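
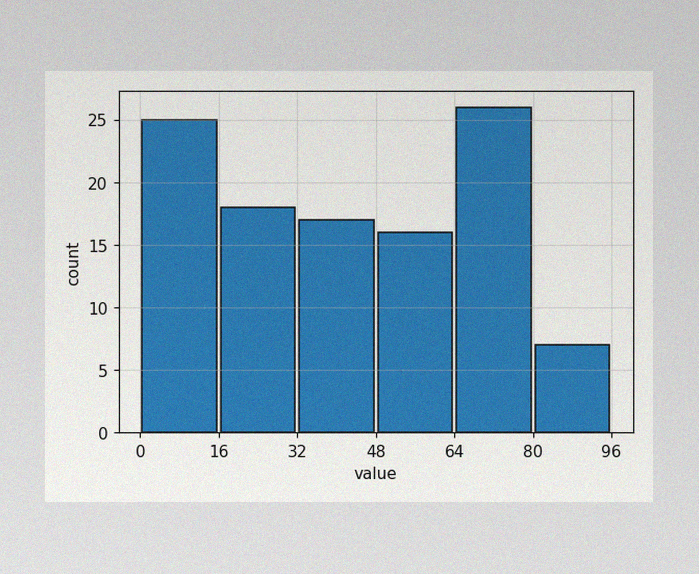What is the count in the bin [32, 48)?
17

The image has some photo noise and uneven lighting. The [32, 48) bin has height 17.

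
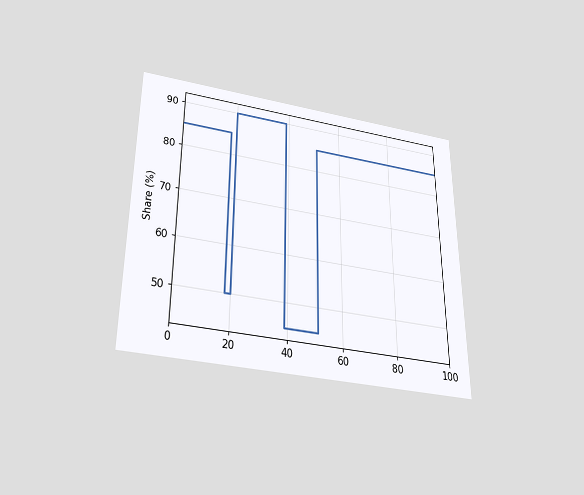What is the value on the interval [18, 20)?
50%

The chart is viewed slightly from below. On [18, 20) the step sits at 50%.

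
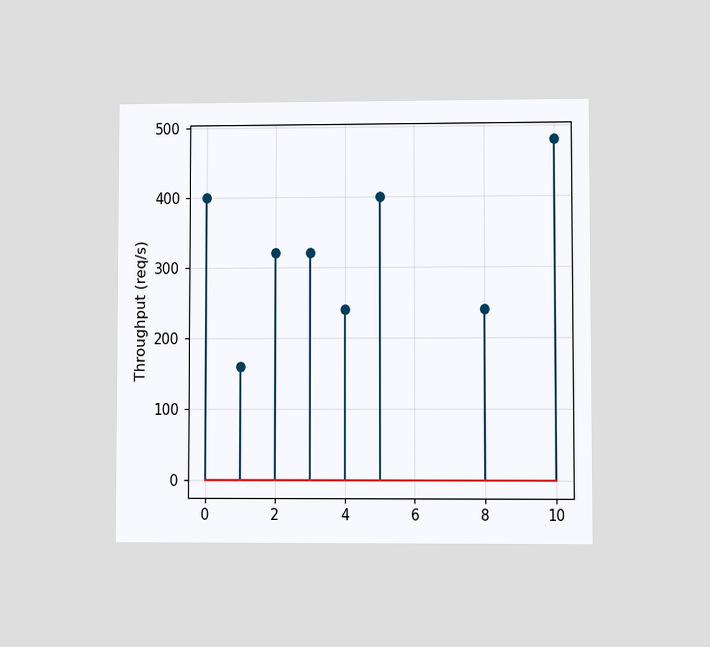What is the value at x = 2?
320req/s

The chart is viewed at a slight angle. The stem at x=2 reaches 320req/s.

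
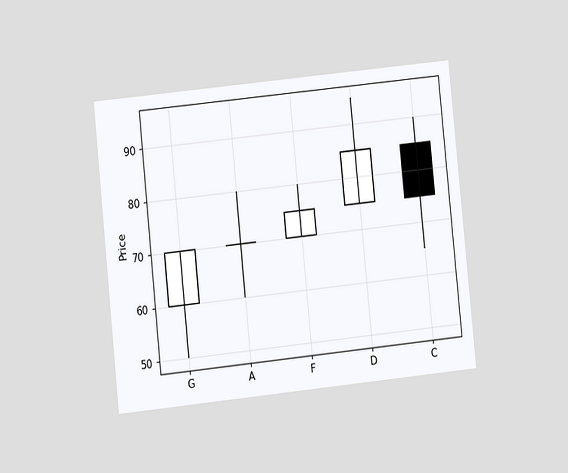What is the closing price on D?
The chart is tilted about 6° counter-clockwise and viewed at a slight angle. The D candle closes at 85.

85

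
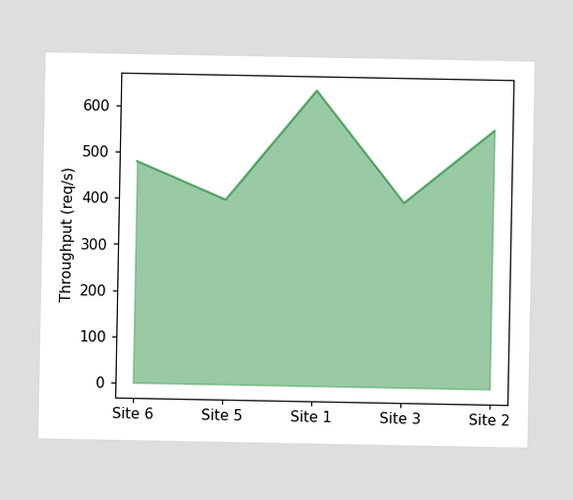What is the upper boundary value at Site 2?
At Site 2 the upper boundary is at 560req/s.

560req/s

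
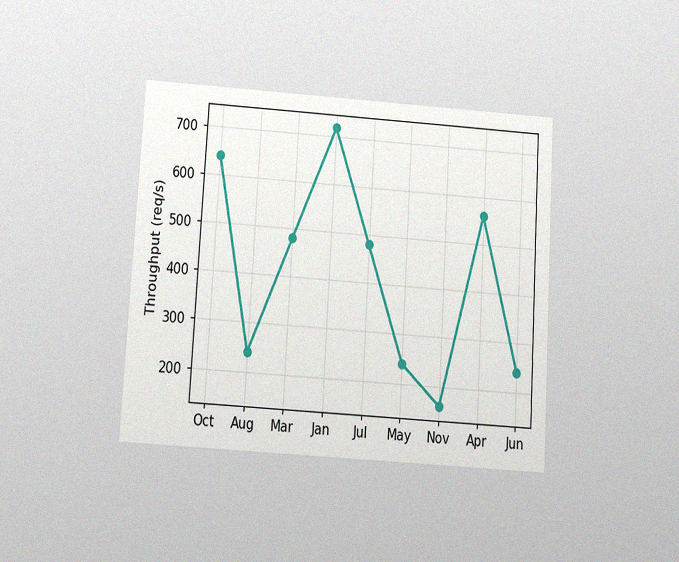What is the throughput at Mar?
480req/s

The chart is tilted about 3° clockwise and viewed slightly from below, with some photo noise. At Mar, the line is at 480req/s.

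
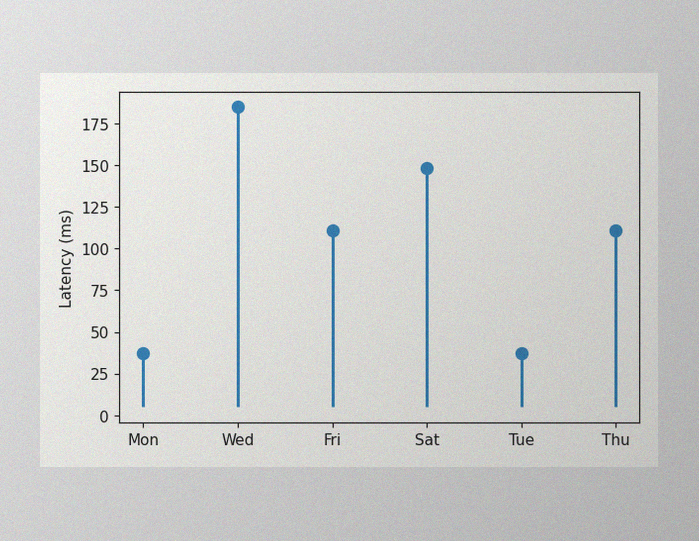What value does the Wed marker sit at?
The image has some photo noise and uneven lighting. The Wed marker sits at 185ms.

185ms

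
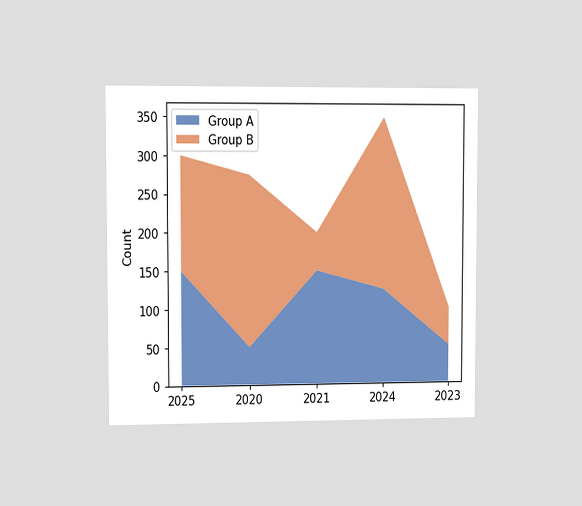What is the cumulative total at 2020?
The chart is viewed slightly from the left. The stacked total at 2020 reaches 275.

275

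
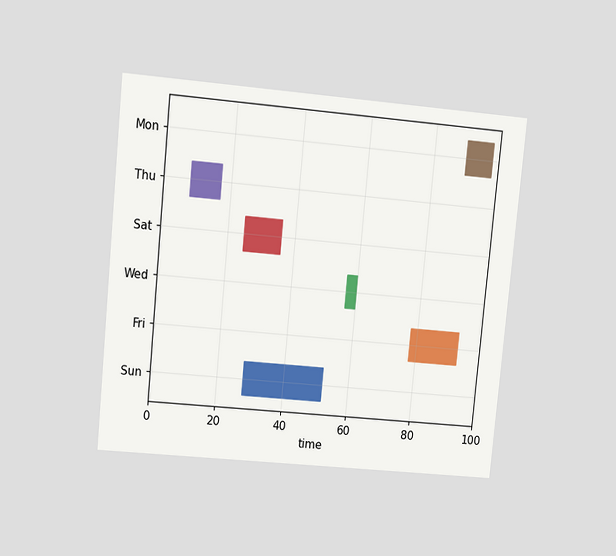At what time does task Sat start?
25

The chart is tilted about 5° clockwise and viewed at a slight angle. The Sat bar begins at t=25.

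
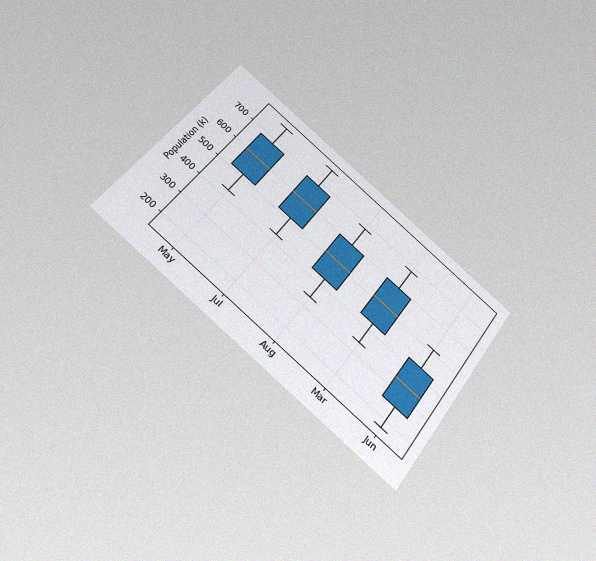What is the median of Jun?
340k

The chart is tilted about 37° clockwise and viewed slightly from below, with some photo noise. The median line in the Jun box sits at 340k.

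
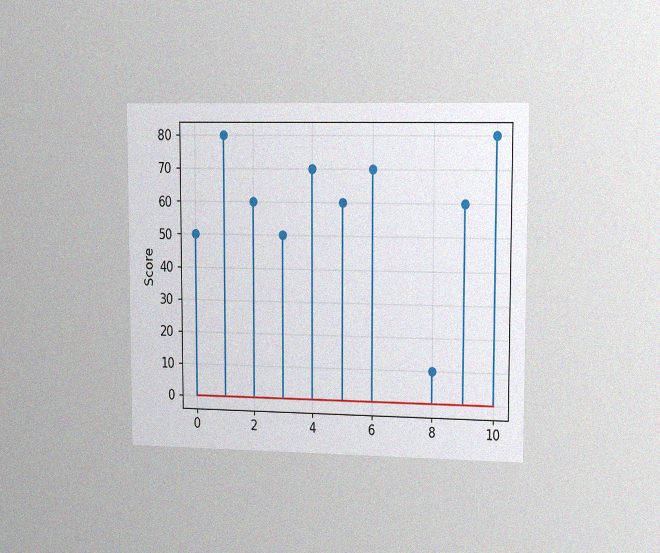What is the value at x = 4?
The chart is viewed slightly from the right, with some photo noise. The stem at x=4 reaches 70.

70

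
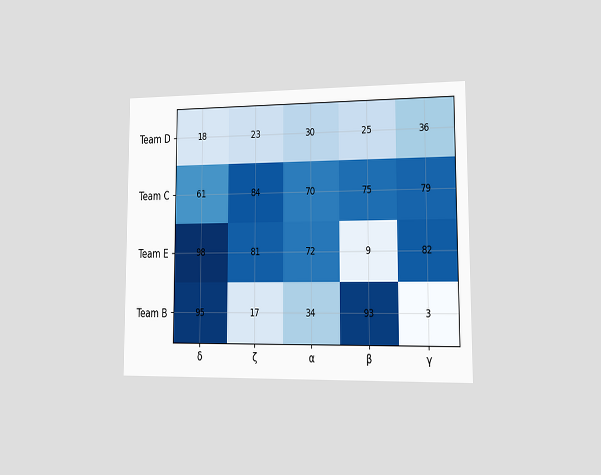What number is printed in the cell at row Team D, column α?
The chart is viewed slightly from the right. The (Team D, α) cell reads 30.

30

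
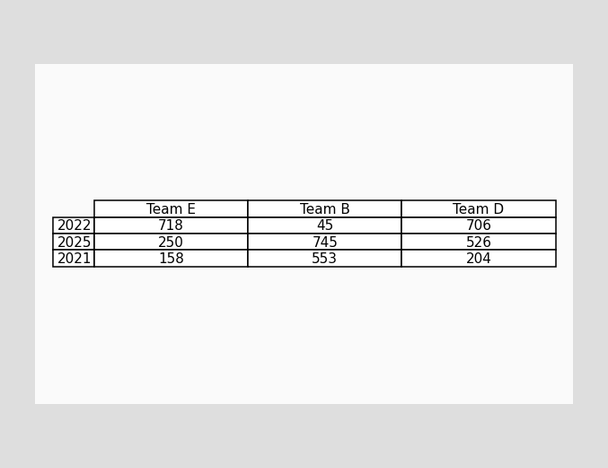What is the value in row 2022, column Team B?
45

The (2022, Team B) cell reads 45.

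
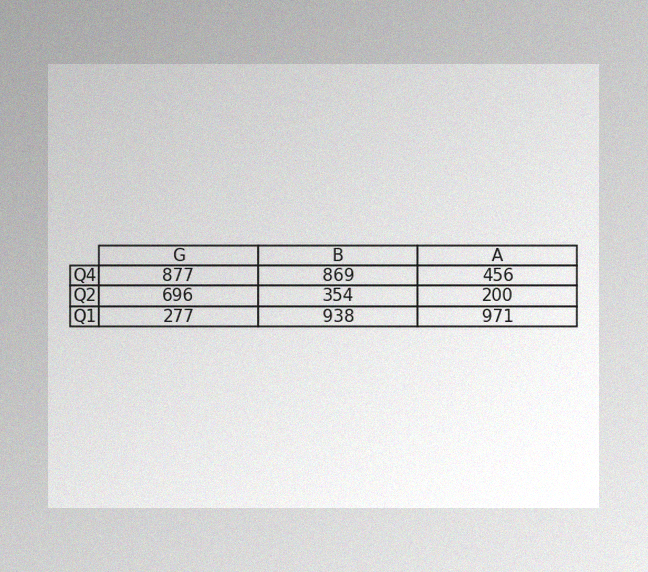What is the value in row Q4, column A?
The image has some photo noise and uneven lighting. The (Q4, A) cell reads 456.

456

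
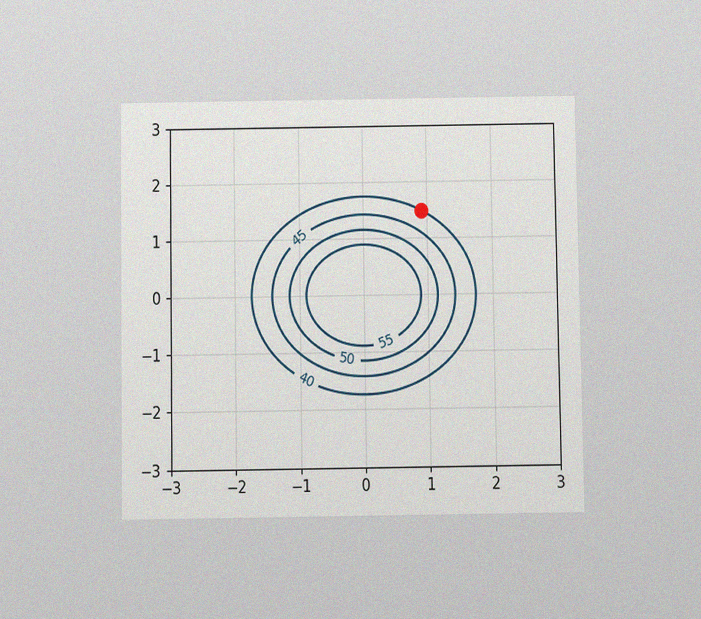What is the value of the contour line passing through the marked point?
40

The chart is viewed slightly from below, with some photo noise. The marked point sits on the contour labelled 40.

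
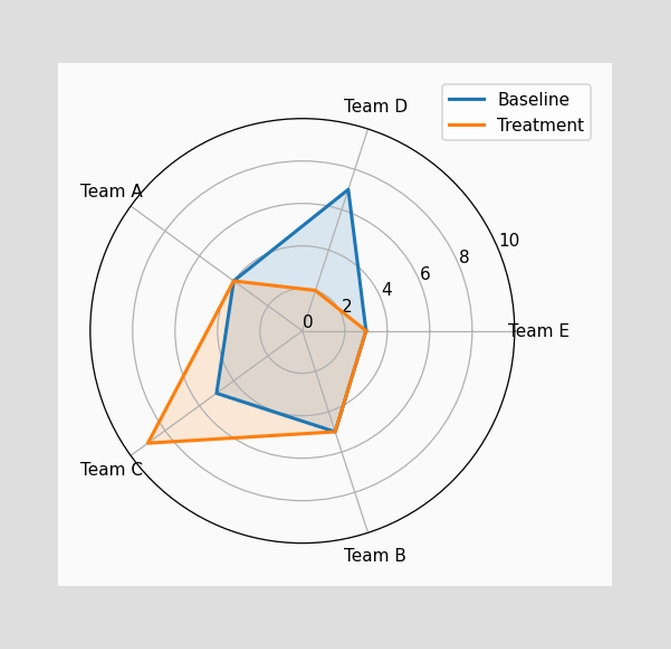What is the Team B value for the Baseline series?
On the Team B axis, Baseline reaches 5.

5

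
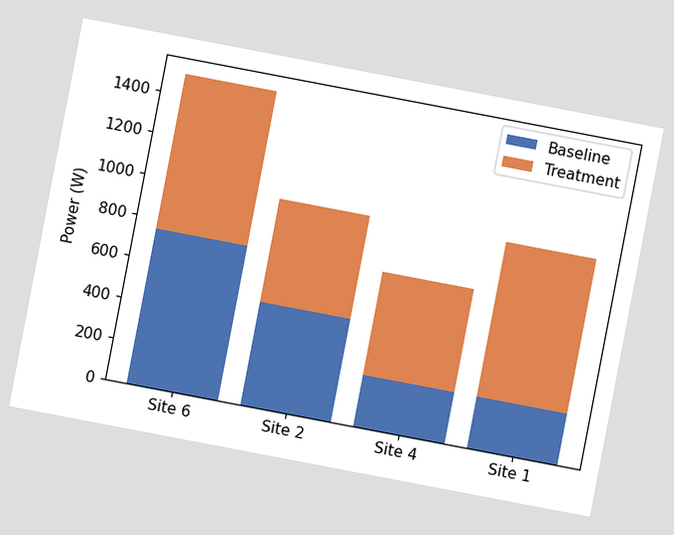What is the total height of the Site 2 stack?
The chart is tilted about 11° clockwise. The Site 2 stack's top reaches 1000W on the y-axis.

1000W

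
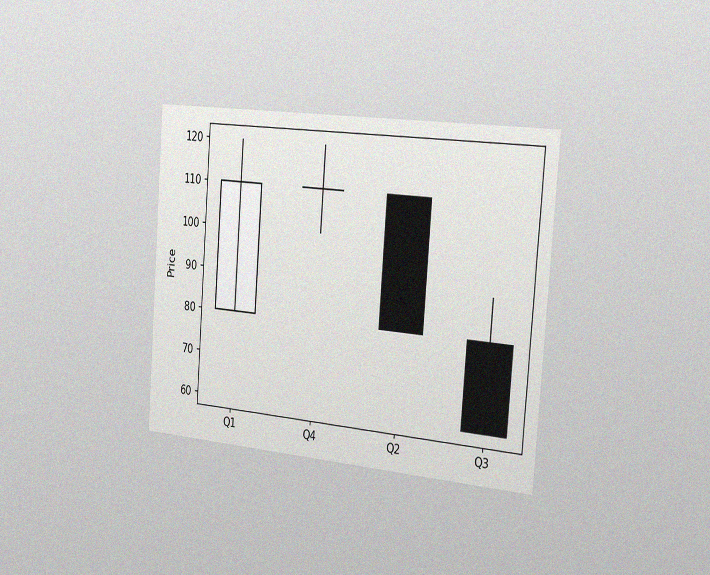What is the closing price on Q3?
60

The chart is tilted about 4° clockwise and viewed slightly from the right, with some photo noise. The Q3 candle closes at 60.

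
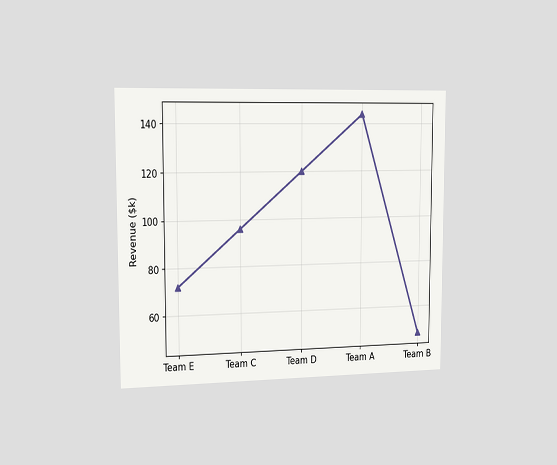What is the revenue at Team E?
The chart is viewed slightly from the left. At Team E, the line is at $72k.

$72k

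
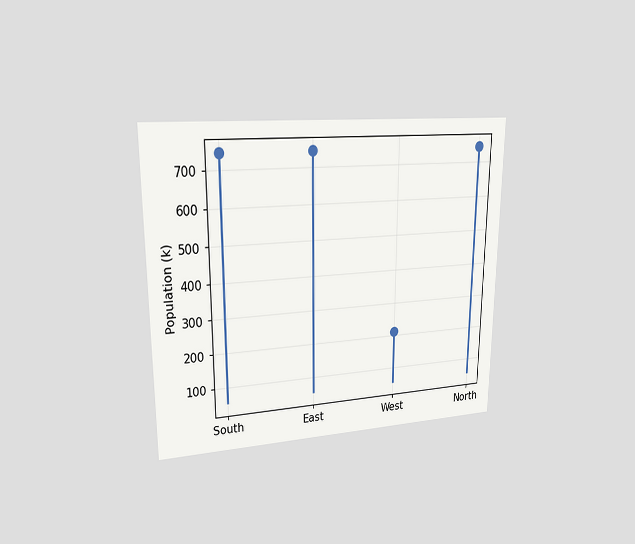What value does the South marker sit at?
The chart is viewed at a slight angle. The South marker sits at 742k.

742k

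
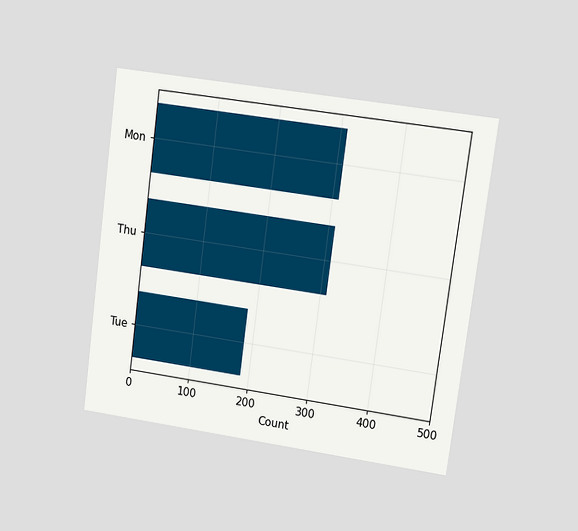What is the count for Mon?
310

The chart is tilted about 8° clockwise and viewed at a slight angle. Reading along the chart's x-axis, the Mon bar reaches 310.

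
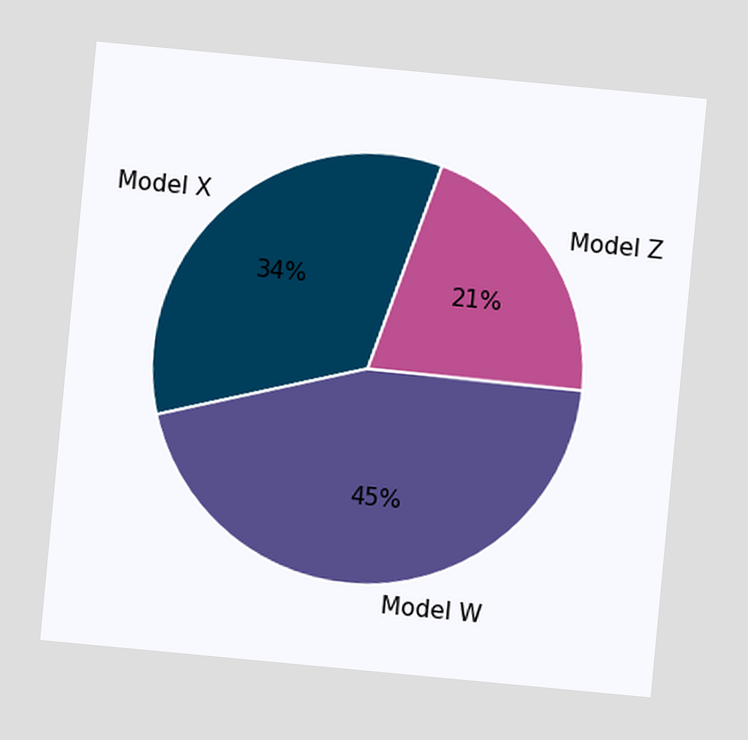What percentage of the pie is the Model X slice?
34%

The chart is tilted about 5° clockwise. The Model X slice takes up 34% of the pie.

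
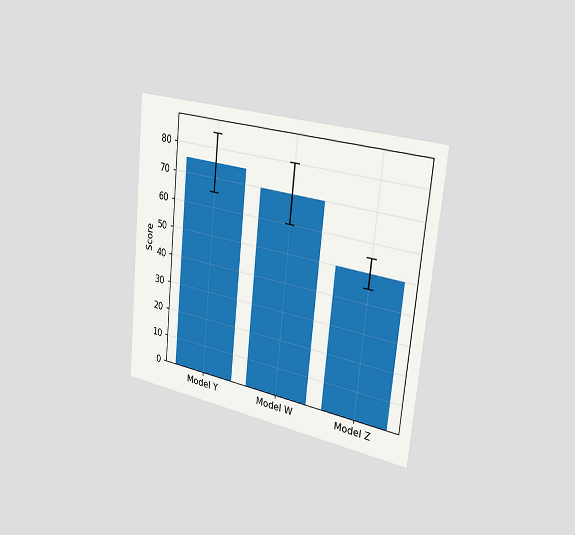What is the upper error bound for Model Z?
The chart is tilted about 6° clockwise and viewed slightly from the right. The Model Z bar's upper whisker reaches 55.

55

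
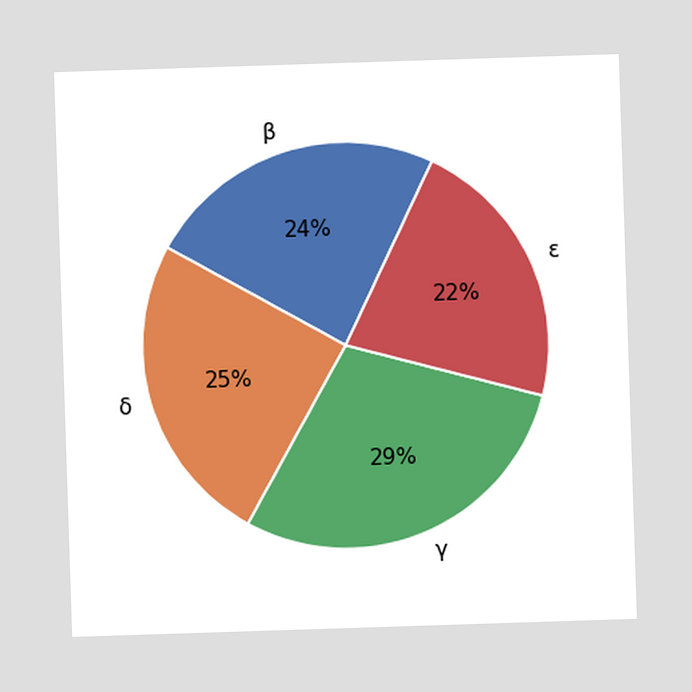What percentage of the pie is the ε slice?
22%

The ε slice takes up 22% of the pie.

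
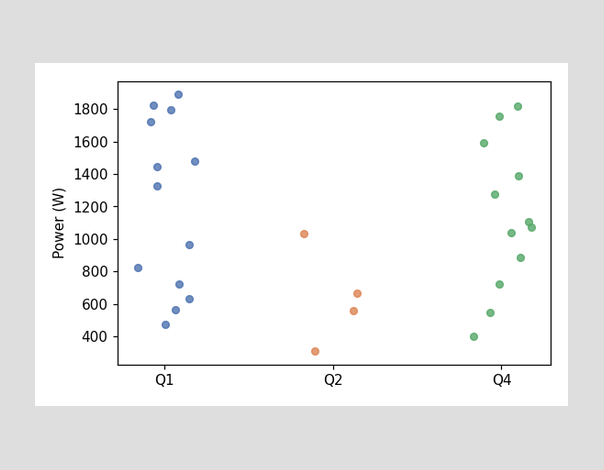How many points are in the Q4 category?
12

Counting the markers in the Q4 column gives 12.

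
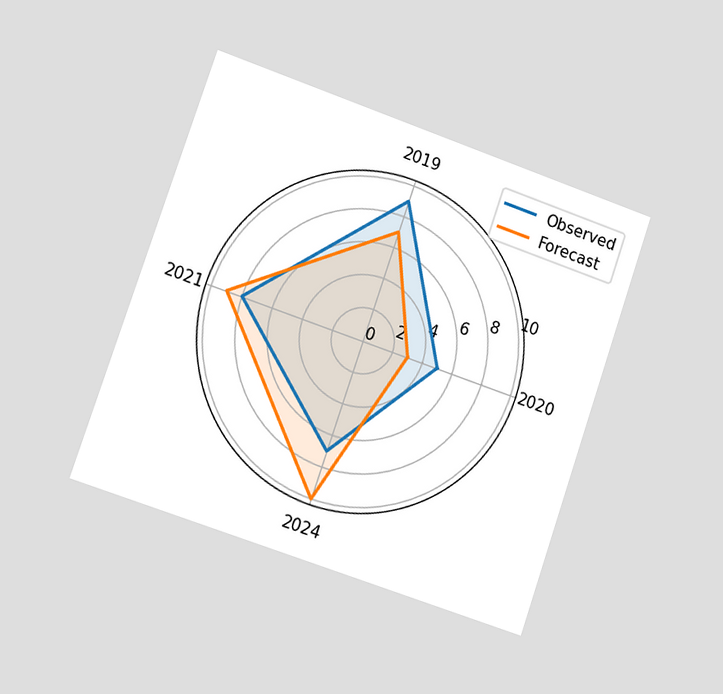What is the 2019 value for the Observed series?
The chart is tilted about 19° clockwise and viewed slightly from the left. On the 2019 axis, Observed reaches 9.

9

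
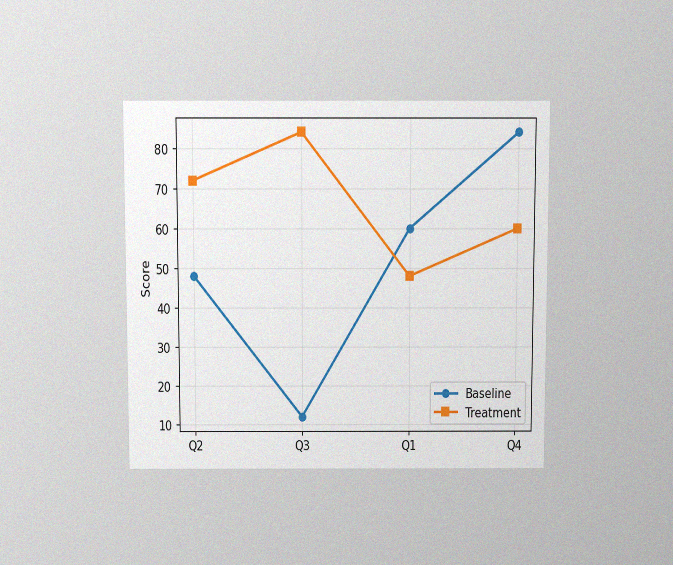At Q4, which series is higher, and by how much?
The chart is viewed slightly from above, with some photo noise. At Q4, Baseline sits above the other line by 24.

Baseline, by 24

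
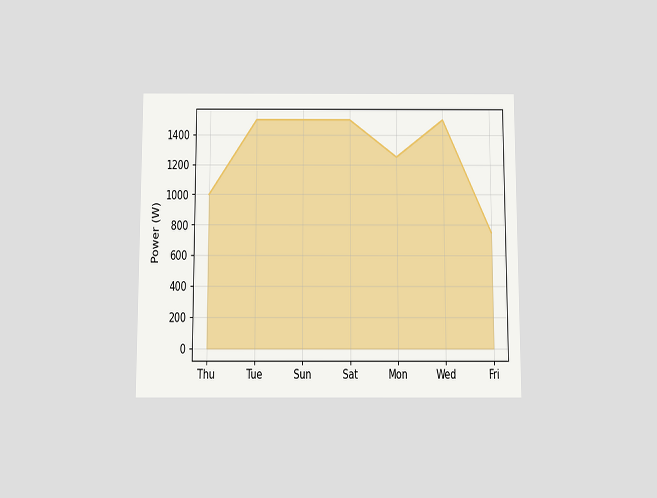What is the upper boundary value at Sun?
1500W

The chart is viewed slightly from below. At Sun the upper boundary is at 1500W.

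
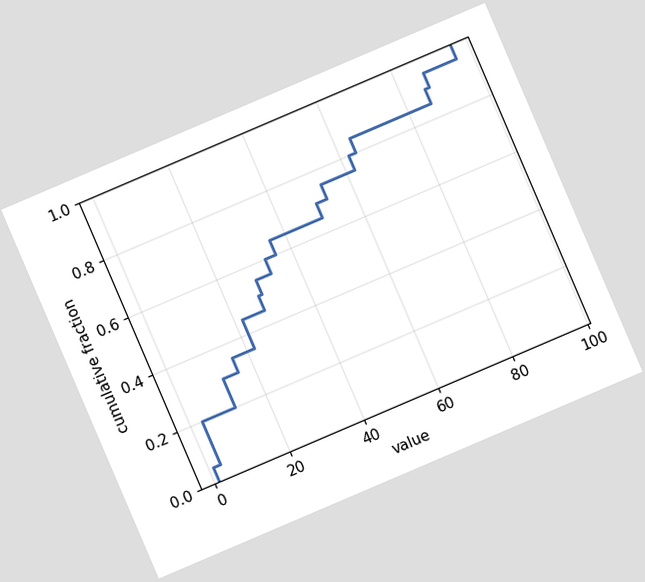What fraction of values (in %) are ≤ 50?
The chart is tilted about 23° counter-clockwise. At x=50 the ECDF step is at 70%.

70%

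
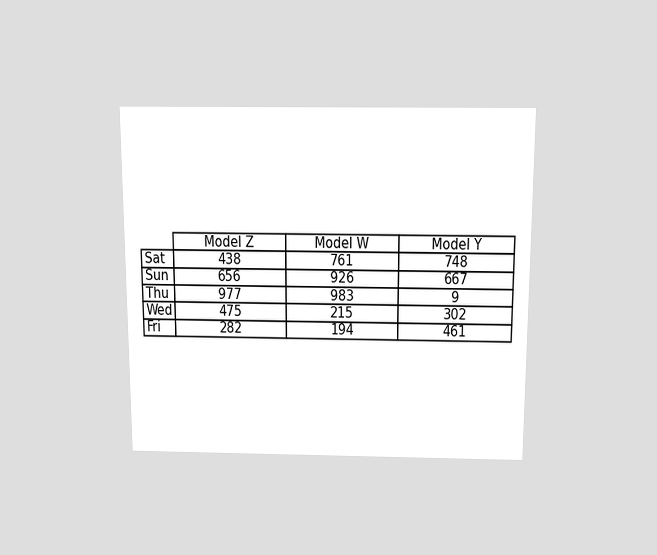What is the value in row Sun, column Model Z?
656

The chart is viewed slightly from above. The (Sun, Model Z) cell reads 656.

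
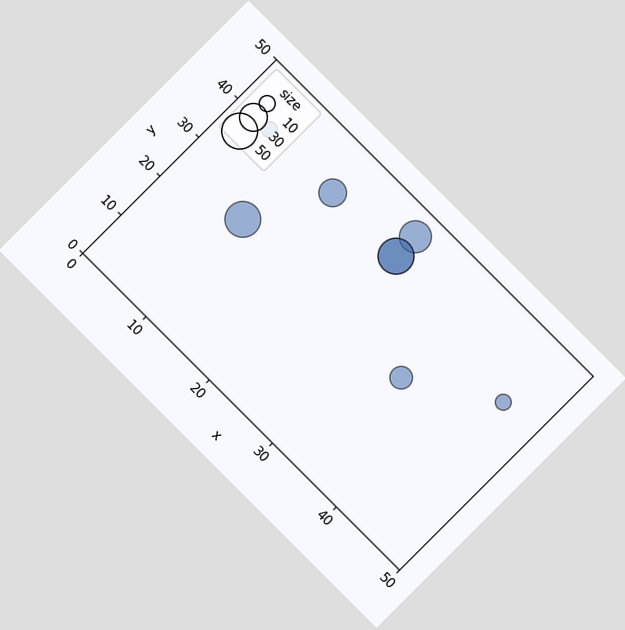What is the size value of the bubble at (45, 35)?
The chart is tilted about 45° clockwise. Matching the bubble at (45, 35) against the size legend gives 10.

10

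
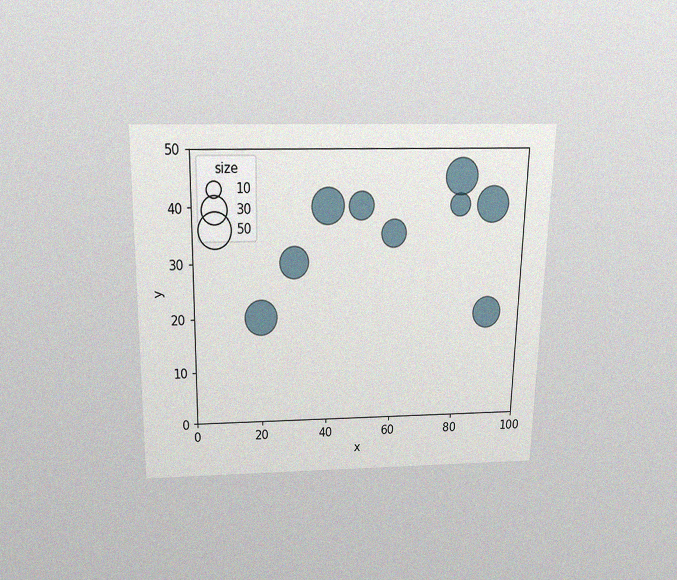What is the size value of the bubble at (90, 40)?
The chart is viewed slightly from above, with some photo noise. Matching the bubble at (90, 40) against the size legend gives 50.

50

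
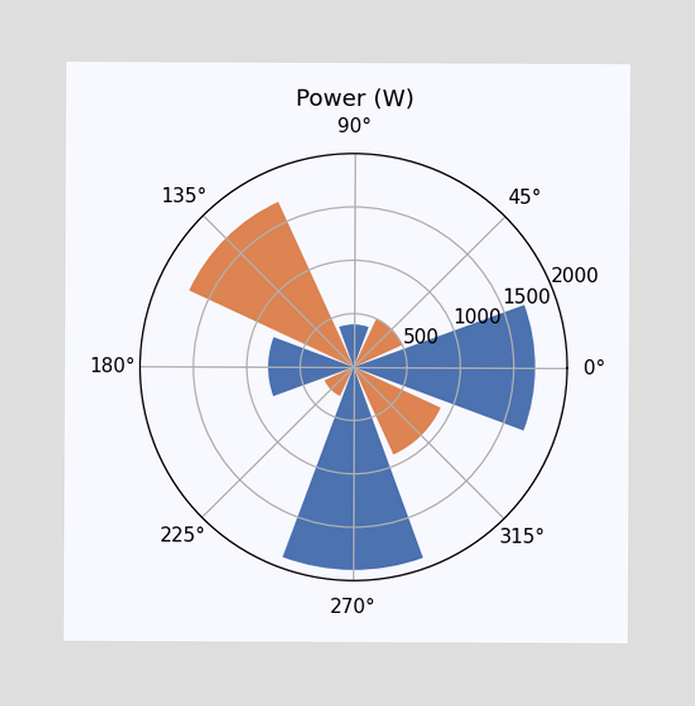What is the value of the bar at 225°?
300W

The bar at 225° reaches 300W on the radial axis.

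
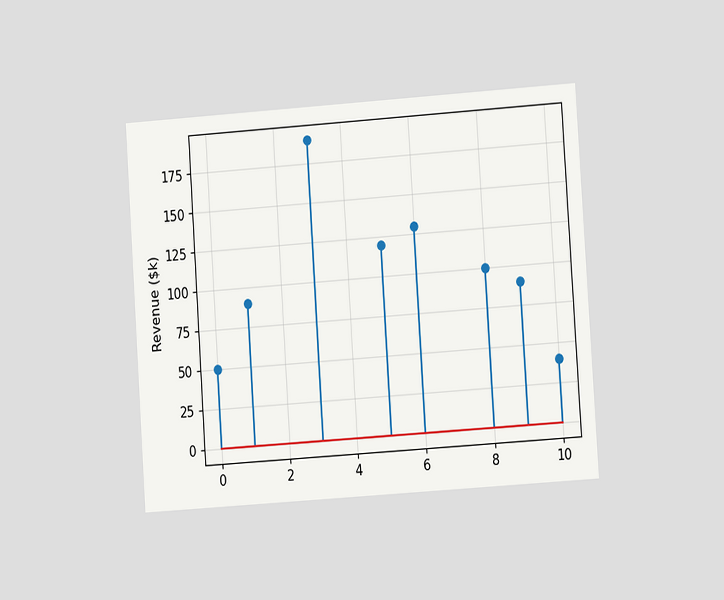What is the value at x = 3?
$190k

The chart is tilted about 4° counter-clockwise and viewed at a slight angle. The stem at x=3 reaches $190k.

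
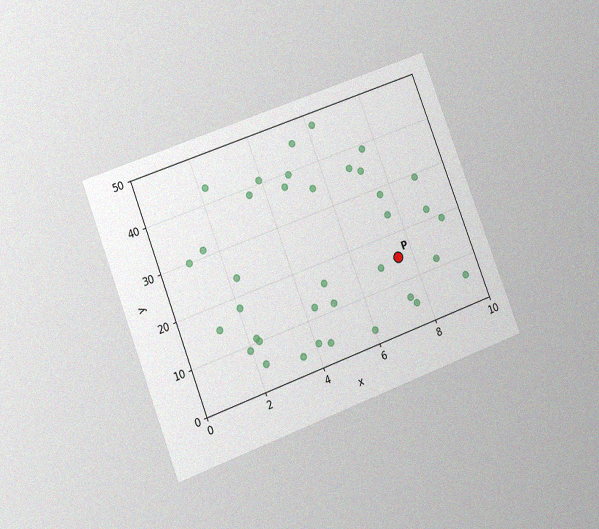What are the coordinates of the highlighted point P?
The chart is tilted about 21° counter-clockwise and viewed at a slight angle, with some photo noise. Following the gridlines from P to each axis, P sits at (7.5, 15).

(7.5, 15)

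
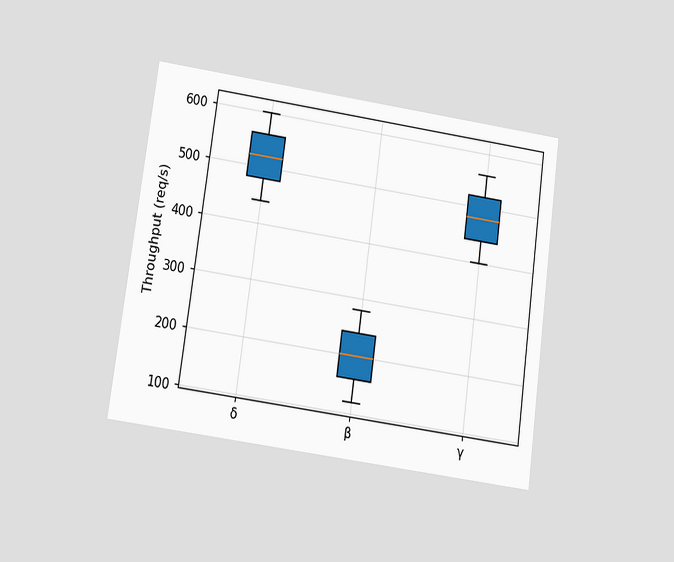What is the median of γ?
480req/s

The chart is tilted about 8° clockwise and viewed slightly from below. The median line in the γ box sits at 480req/s.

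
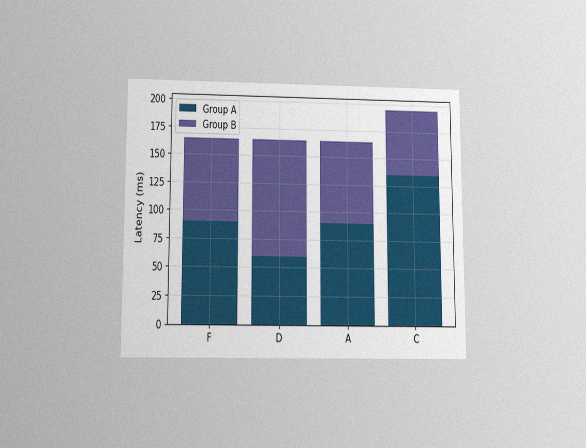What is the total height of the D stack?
The chart is viewed slightly from below, with some photo noise. The D stack's top reaches 165ms on the y-axis.

165ms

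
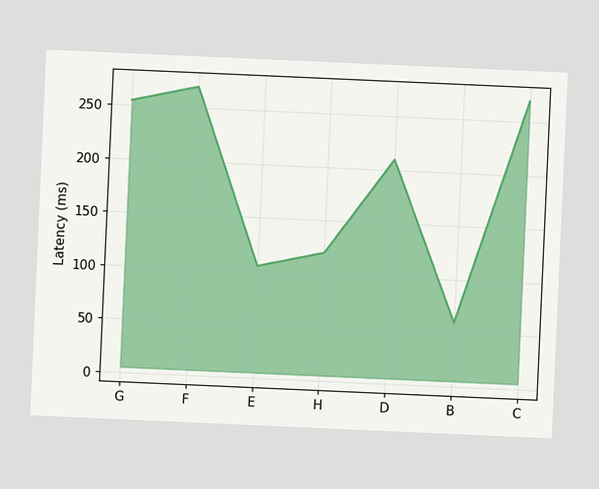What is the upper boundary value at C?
270ms

The chart is tilted about 3° clockwise. At C the upper boundary is at 270ms.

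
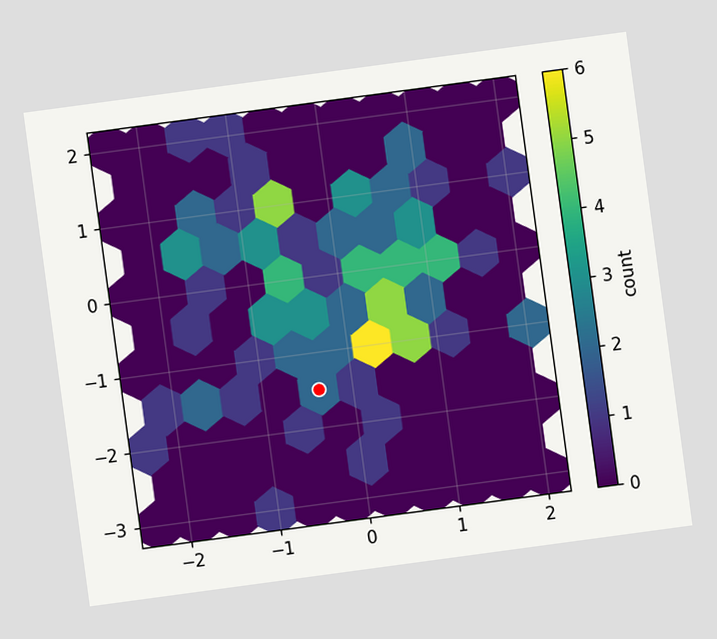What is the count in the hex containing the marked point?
2

The chart is tilted about 8° counter-clockwise. The marked hex reads 2 on the colorbar.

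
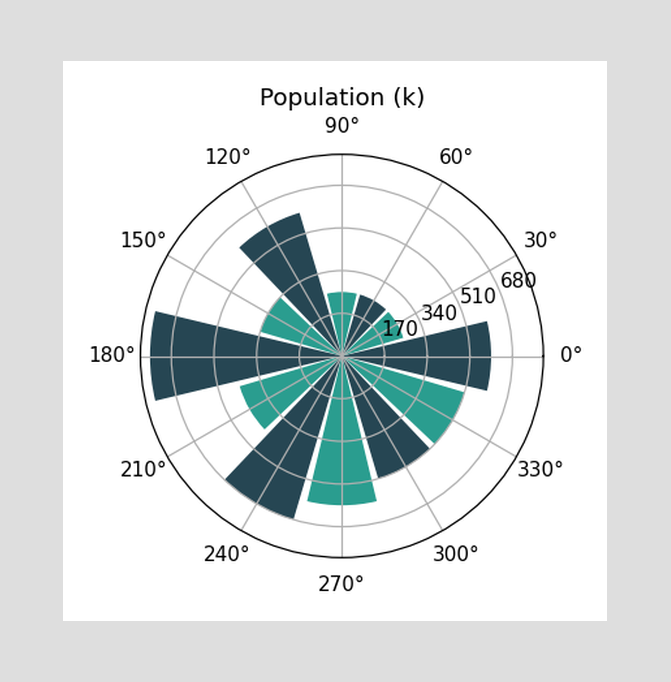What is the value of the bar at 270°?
595k

The bar at 270° reaches 595k on the radial axis.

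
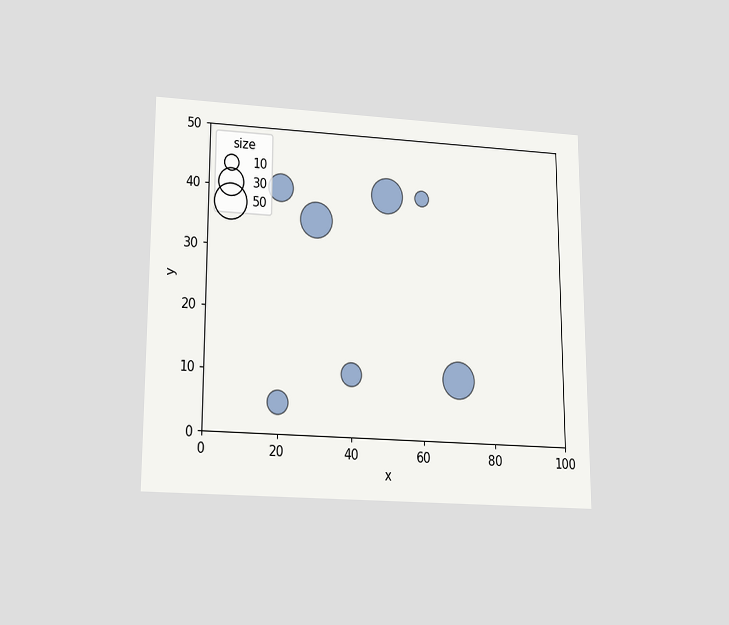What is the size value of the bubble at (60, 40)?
The chart is viewed slightly from below. Matching the bubble at (60, 40) against the size legend gives 10.

10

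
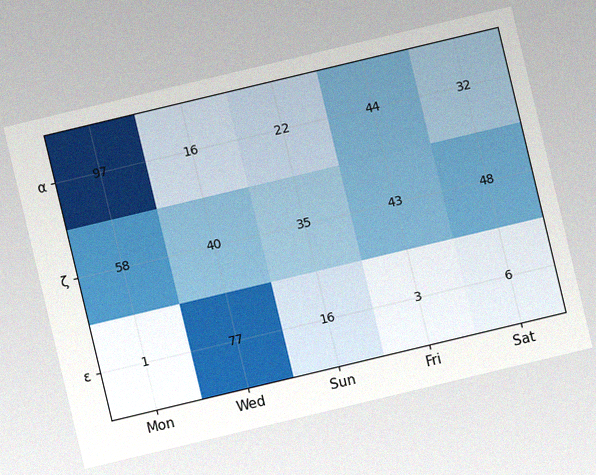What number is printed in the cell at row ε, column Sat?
The chart is tilted about 13° counter-clockwise, with some photo noise. The (ε, Sat) cell reads 6.

6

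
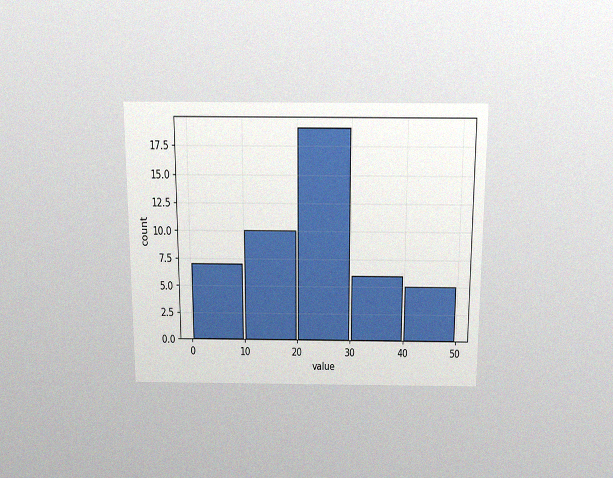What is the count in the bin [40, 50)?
5

The chart is viewed slightly from above, with some photo noise. The [40, 50) bin has height 5.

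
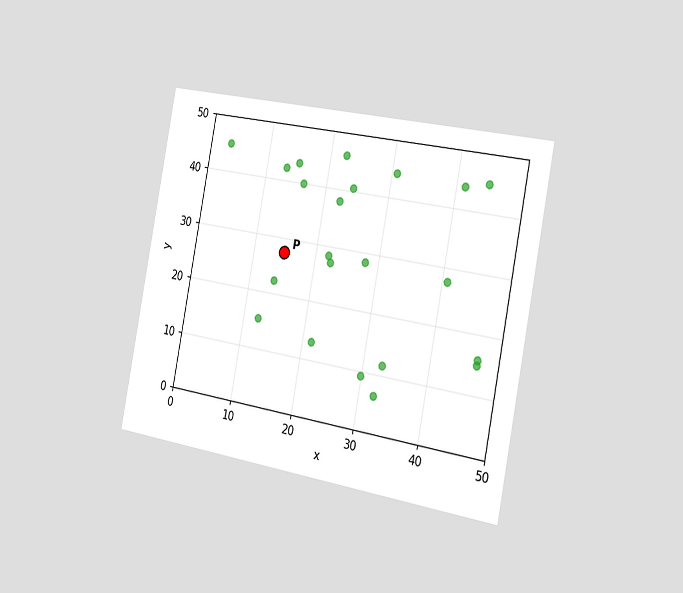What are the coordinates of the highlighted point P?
(15, 27.5)

The chart is tilted about 11° clockwise and viewed slightly from the right. Following the gridlines from P to each axis, P sits at (15, 27.5).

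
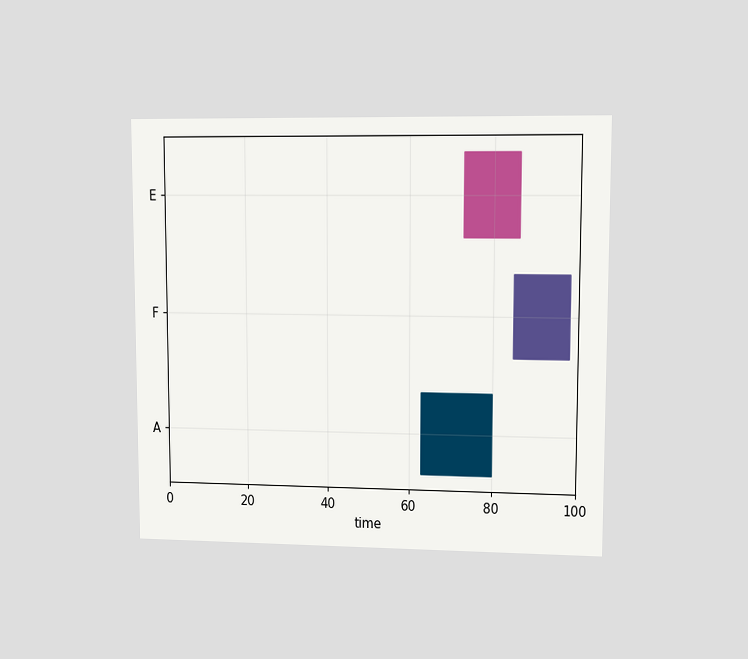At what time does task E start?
The chart is viewed at a slight angle. The E bar begins at t=73.

73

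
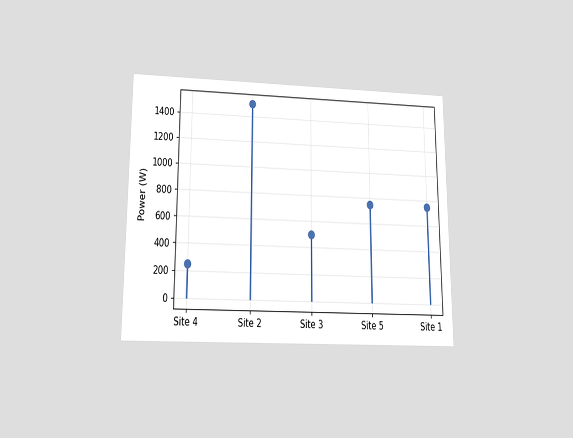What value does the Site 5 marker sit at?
750W

The chart is viewed slightly from below. The Site 5 marker sits at 750W.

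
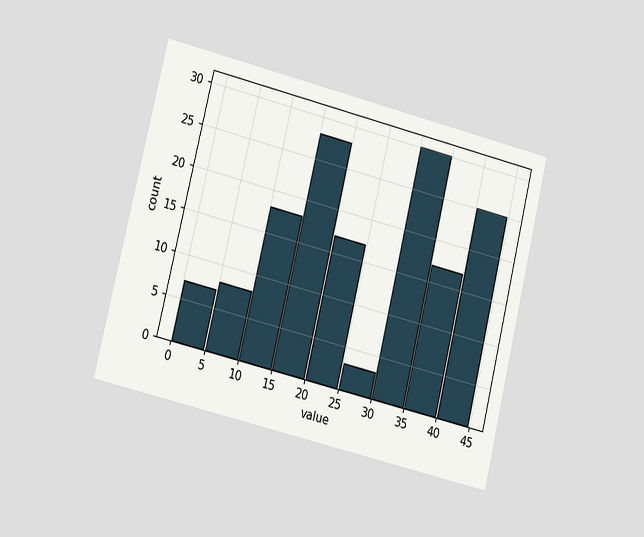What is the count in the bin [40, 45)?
The chart is tilted about 14° clockwise and viewed at a slight angle. The [40, 45) bin has height 25.

25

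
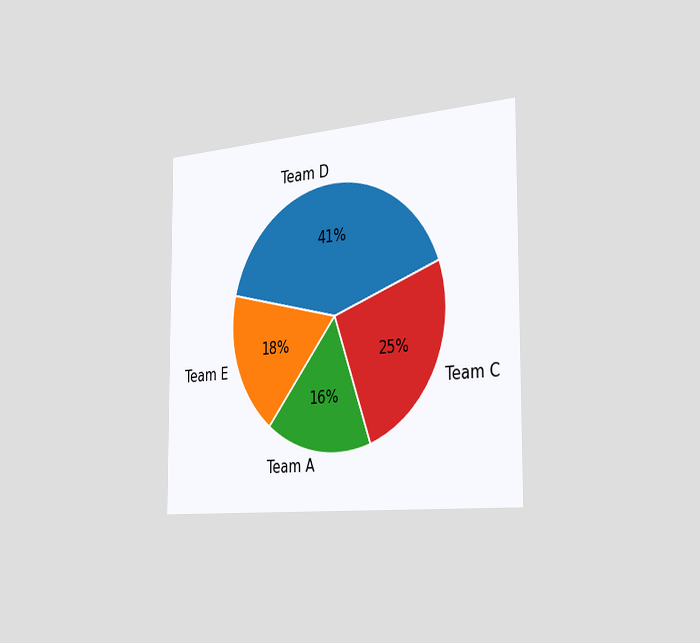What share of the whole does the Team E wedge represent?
The chart is viewed slightly from the right. The Team E slice takes up 18% of the pie.

18%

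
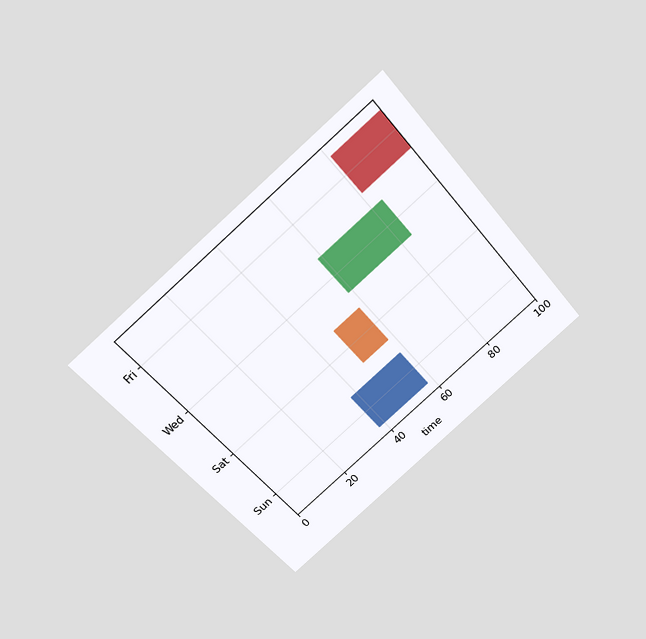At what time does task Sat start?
The chart is tilted about 41° counter-clockwise and viewed slightly from above. The Sat bar begins at t=48.

48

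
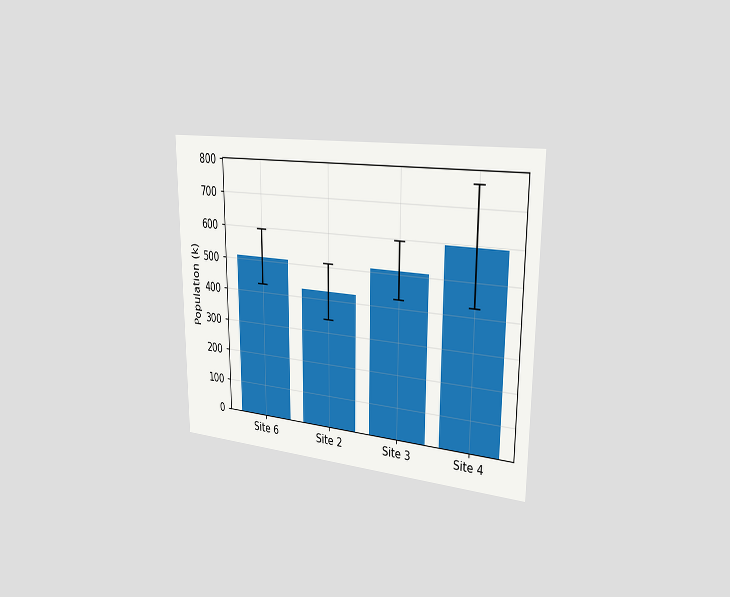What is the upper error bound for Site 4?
The chart is viewed slightly from the right. The Site 4 bar's upper whisker reaches 765k.

765k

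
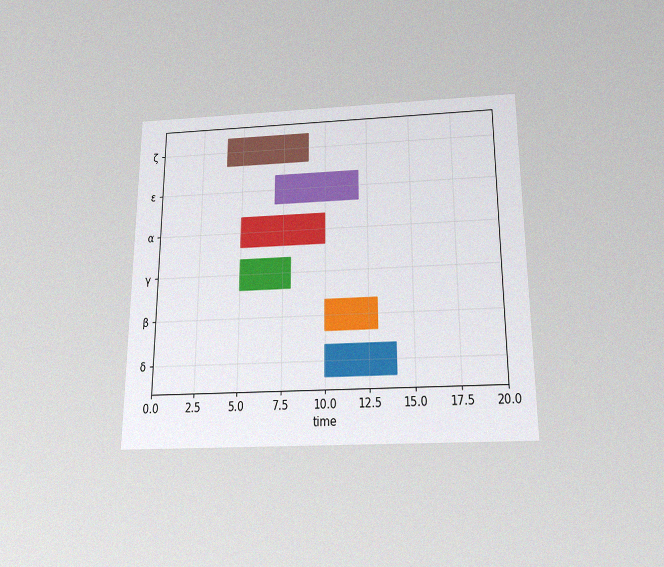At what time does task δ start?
The chart is viewed slightly from below, with some photo noise. The δ bar begins at t=10.

10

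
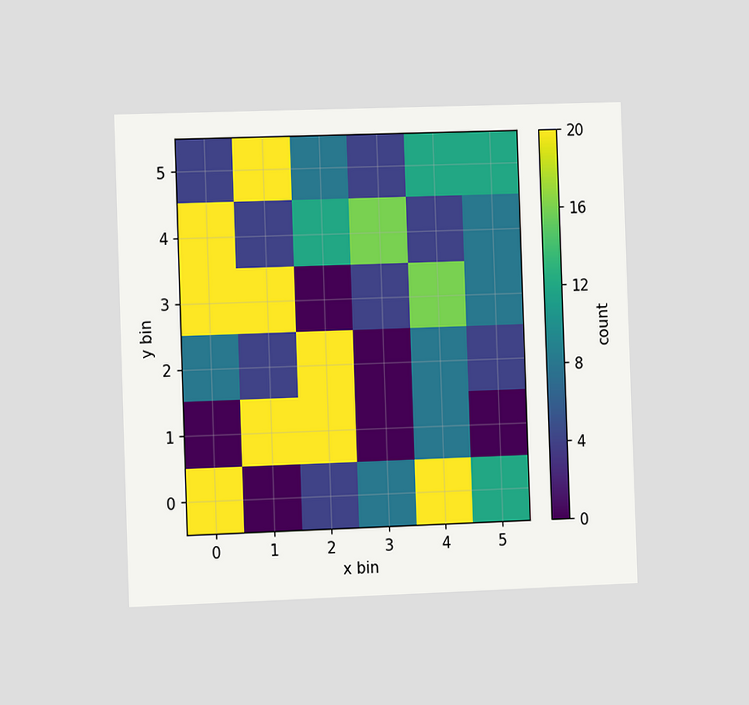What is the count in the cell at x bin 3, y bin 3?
The chart is tilted about 2° counter-clockwise and viewed slightly from the left. Matching the cell (3, 3) against the colorbar gives 4.

4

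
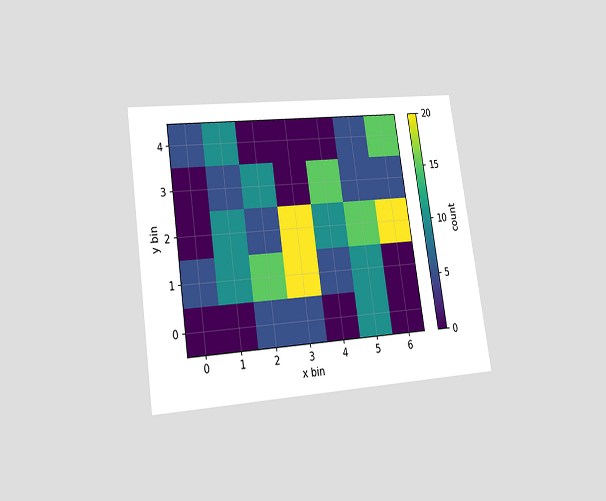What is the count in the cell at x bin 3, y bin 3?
0

The chart is tilted about 8° counter-clockwise and viewed at a slight angle. Matching the cell (3, 3) against the colorbar gives 0.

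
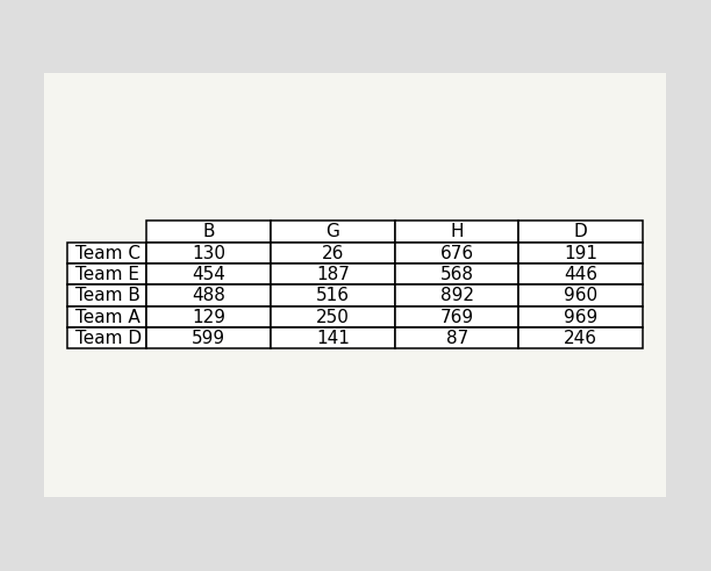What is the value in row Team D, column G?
141

The (Team D, G) cell reads 141.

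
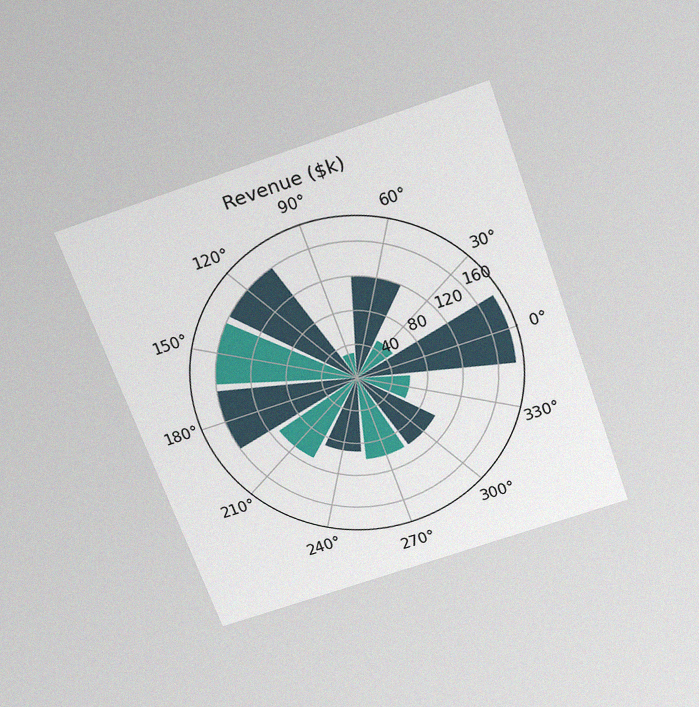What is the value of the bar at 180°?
The chart is tilted about 20° counter-clockwise and viewed slightly from above, with some photo noise. The bar at 180° reaches $160k on the radial axis.

$160k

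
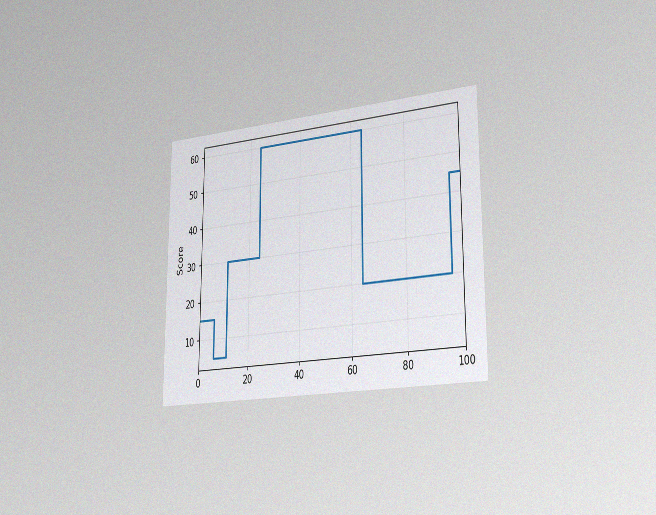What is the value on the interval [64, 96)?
The chart is viewed slightly from the right, with some photo noise. On [64, 96) the step sits at 20.

20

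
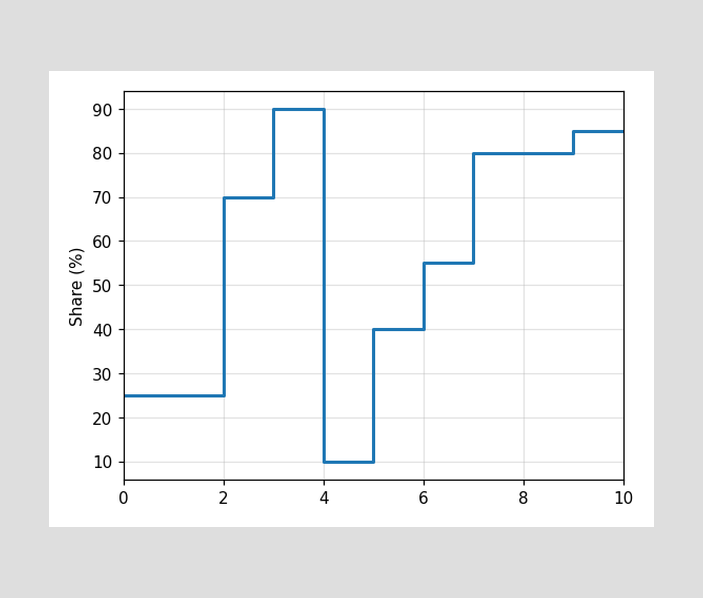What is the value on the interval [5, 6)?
40%

On [5, 6) the step sits at 40%.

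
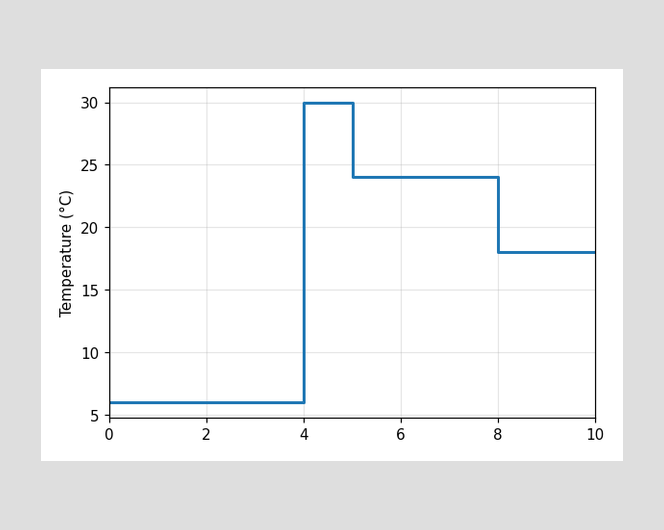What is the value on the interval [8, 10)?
18°C

On [8, 10) the step sits at 18°C.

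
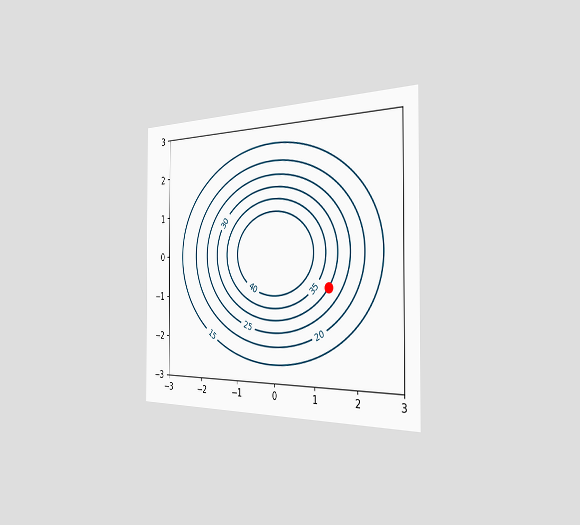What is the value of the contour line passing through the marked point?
The chart is viewed slightly from the right. The marked point sits on the contour labelled 30.

30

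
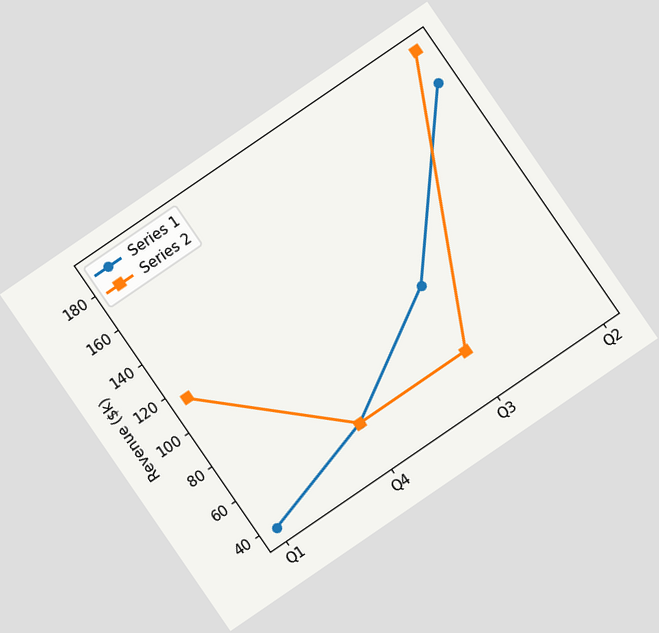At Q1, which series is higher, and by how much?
The chart is tilted about 34° counter-clockwise. At Q1, Series 2 sits above the other line by $76k.

Series 2, by $76k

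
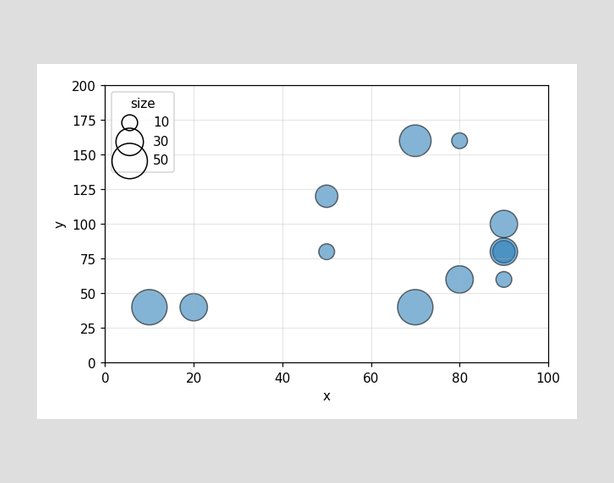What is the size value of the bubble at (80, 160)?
Matching the bubble at (80, 160) against the size legend gives 10.

10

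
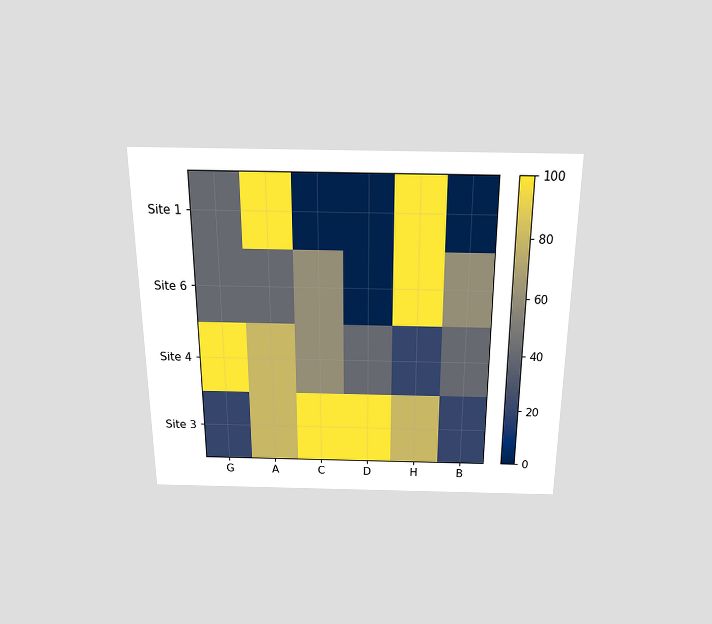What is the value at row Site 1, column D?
The chart is viewed slightly from above. Matching cell (Site 1, D) against the colorbar gives 0.

0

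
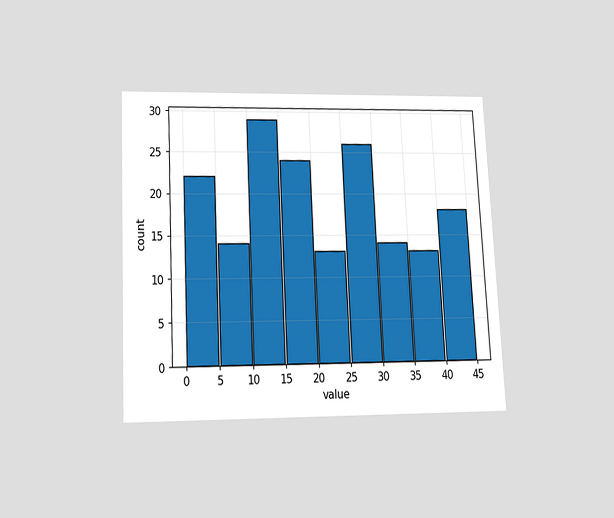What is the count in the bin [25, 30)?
26

The chart is tilted about 3° counter-clockwise and viewed slightly from below. The [25, 30) bin has height 26.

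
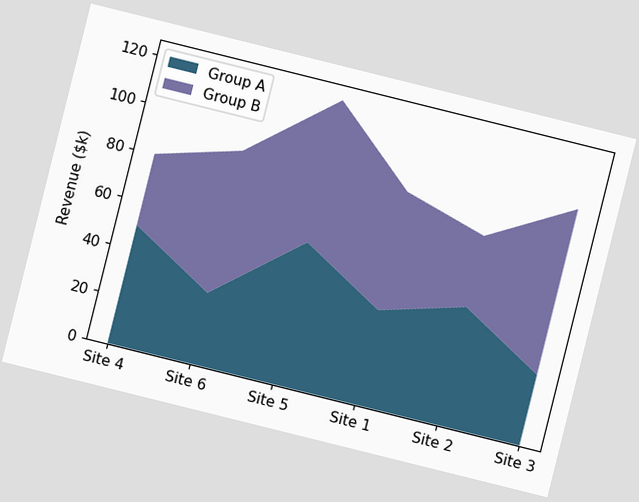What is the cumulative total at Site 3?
$100k

The chart is tilted about 14° clockwise. The stacked total at Site 3 reaches $100k.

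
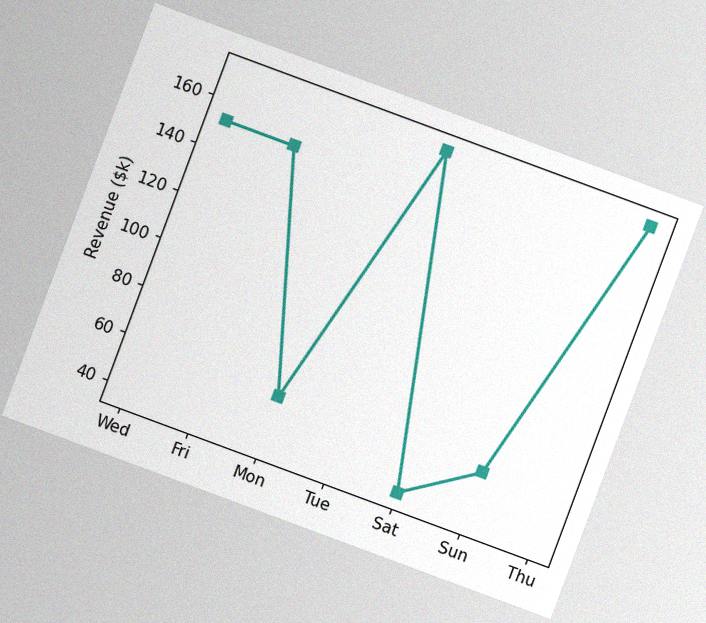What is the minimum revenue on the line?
$38k

The chart is tilted about 20° clockwise, with some photo noise. The lowest point is at Sat, and reading across to the y-axis gives $38k.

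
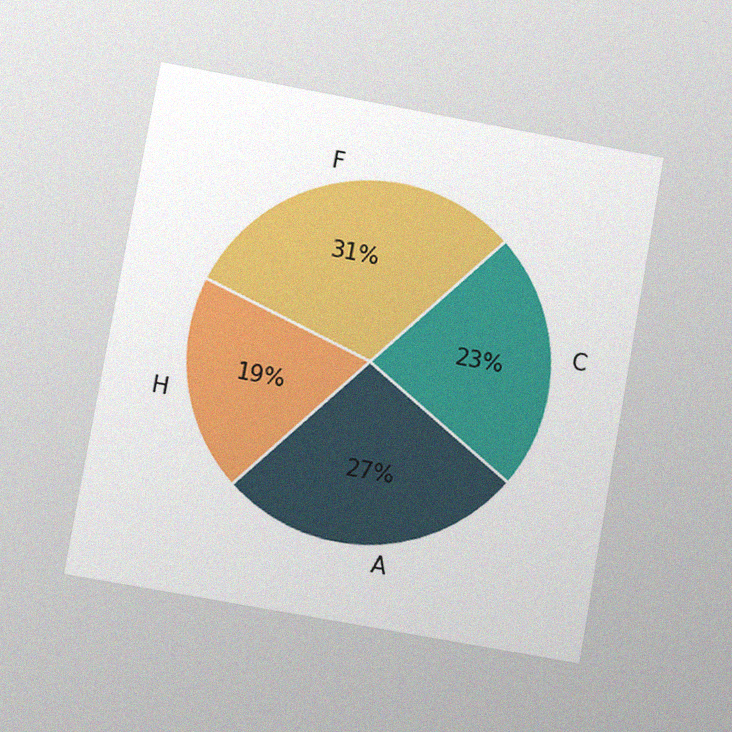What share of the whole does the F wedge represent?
31%

The chart is tilted about 10° clockwise and viewed at a slight angle, with some photo noise. The F slice takes up 31% of the pie.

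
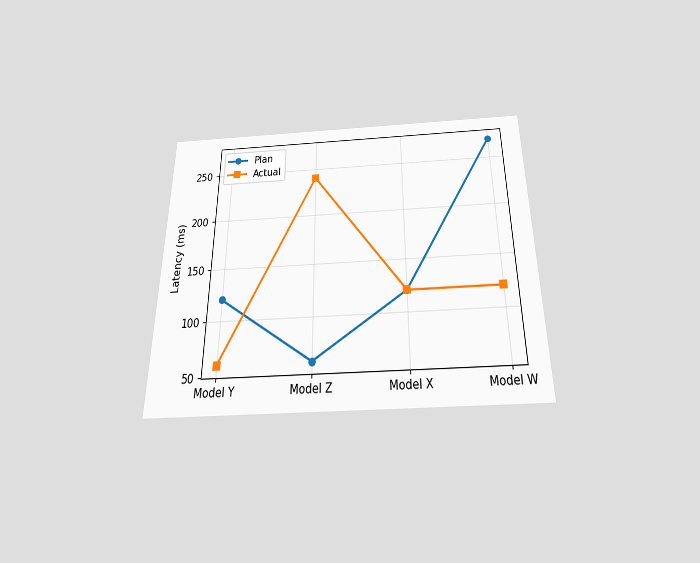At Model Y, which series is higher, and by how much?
The chart is viewed slightly from below. At Model Y, Plan sits above the other line by 60ms.

Plan, by 60ms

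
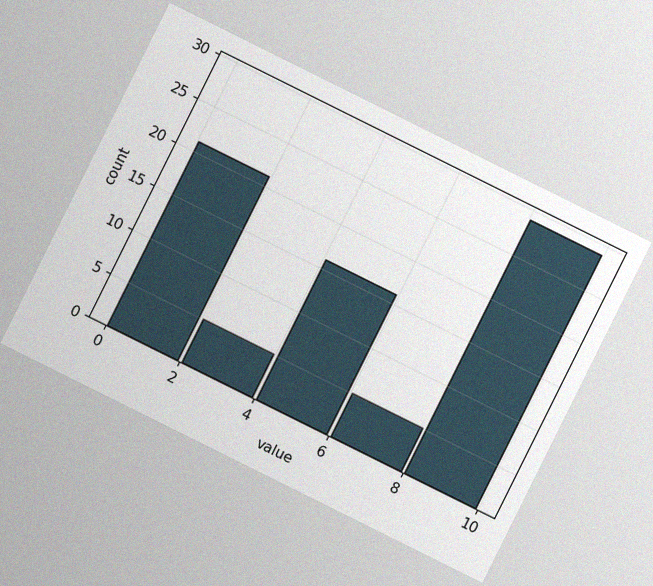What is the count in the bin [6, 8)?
5

The chart is tilted about 26° clockwise, with some photo noise. The [6, 8) bin has height 5.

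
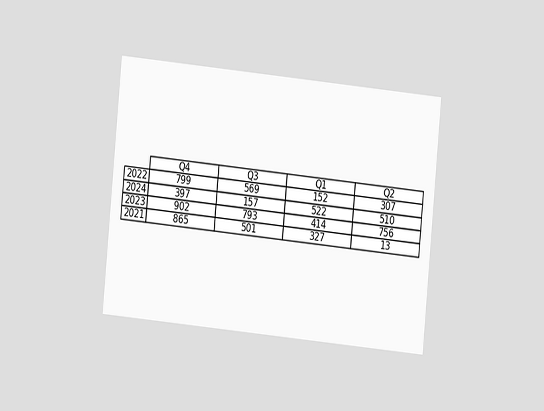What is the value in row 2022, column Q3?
569

The chart is tilted about 6° clockwise and viewed at a slight angle. The (2022, Q3) cell reads 569.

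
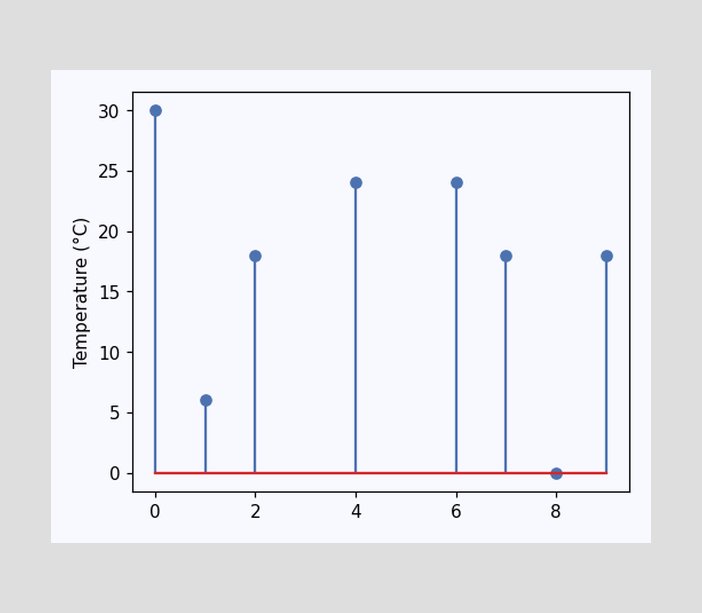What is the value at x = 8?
0°C

The stem at x=8 reaches 0°C.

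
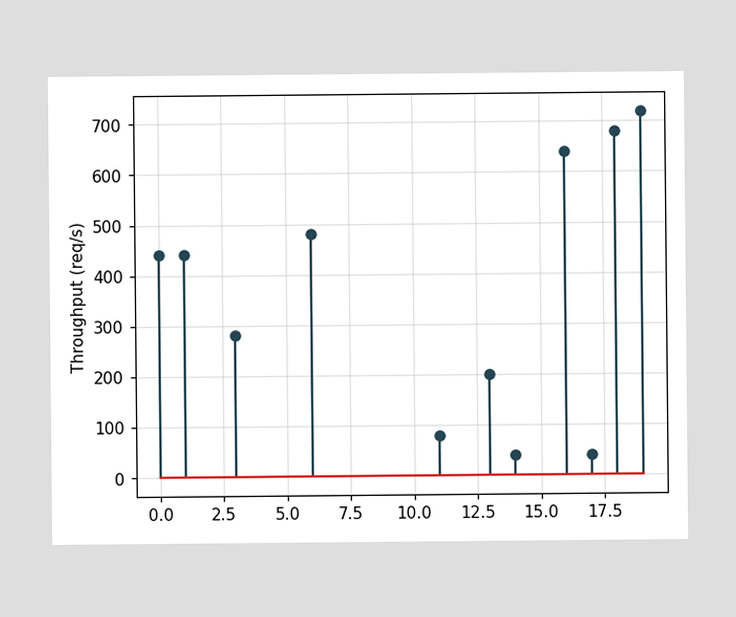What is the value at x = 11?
The stem at x=11 reaches 80req/s.

80req/s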